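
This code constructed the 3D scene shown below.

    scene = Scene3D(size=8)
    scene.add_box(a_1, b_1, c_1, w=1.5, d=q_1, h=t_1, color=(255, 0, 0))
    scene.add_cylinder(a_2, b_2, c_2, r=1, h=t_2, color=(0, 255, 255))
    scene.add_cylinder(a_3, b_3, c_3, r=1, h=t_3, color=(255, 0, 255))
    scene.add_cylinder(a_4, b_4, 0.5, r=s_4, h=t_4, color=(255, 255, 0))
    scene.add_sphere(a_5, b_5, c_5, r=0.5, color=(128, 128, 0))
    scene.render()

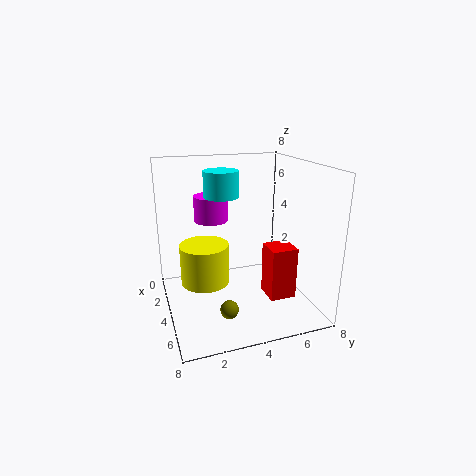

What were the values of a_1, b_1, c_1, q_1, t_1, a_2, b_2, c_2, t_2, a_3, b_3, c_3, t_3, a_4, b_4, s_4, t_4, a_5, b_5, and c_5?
a_1 = 4, b_1 = 5.5, c_1 = 0.5, q_1 = 1.5, t_1 = 3, a_2 = 2.5, b_2 = 3.5, c_2 = 6, t_2 = 1.5, a_3 = 2, b_3 = 3, c_3 = 4.5, t_3 = 1.5, a_4 = 2, b_4 = 2.5, s_4 = 1.5, t_4 = 2.5, a_5 = 5.5, b_5 = 3, c_5 = 0.5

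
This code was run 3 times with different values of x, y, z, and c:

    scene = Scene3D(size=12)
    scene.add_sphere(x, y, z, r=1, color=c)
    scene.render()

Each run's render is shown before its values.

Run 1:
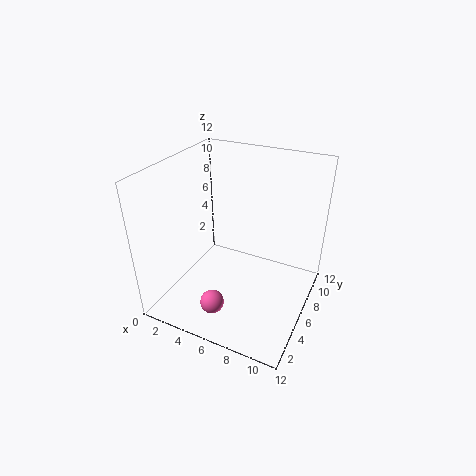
x = 5; y = 3; z = 1; c = 'hotpink'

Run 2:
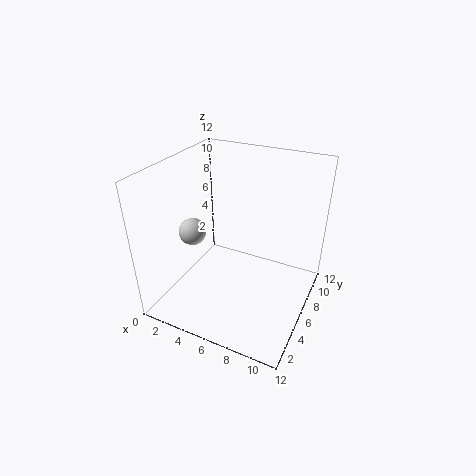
x = 4; y = 2.5; z = 8; c = 'lightgray'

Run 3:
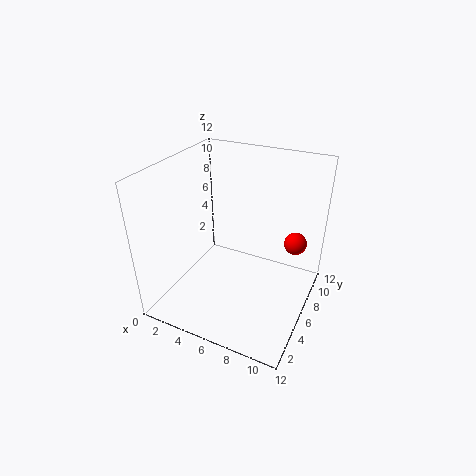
x = 10; y = 9.5; z = 4.5; c = 'red'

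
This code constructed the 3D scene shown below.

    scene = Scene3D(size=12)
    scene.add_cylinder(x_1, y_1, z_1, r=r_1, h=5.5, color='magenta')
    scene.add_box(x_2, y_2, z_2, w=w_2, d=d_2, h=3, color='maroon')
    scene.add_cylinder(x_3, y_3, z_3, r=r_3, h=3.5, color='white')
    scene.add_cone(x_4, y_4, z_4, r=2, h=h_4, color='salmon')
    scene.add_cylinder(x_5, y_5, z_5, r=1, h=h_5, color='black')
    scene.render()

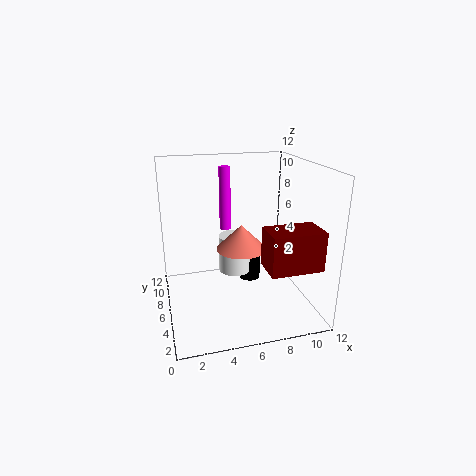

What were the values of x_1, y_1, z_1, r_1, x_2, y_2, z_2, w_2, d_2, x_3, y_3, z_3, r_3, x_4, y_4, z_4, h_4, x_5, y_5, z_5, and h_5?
x_1 = 5.5, y_1 = 8.5, z_1 = 6, r_1 = 0.5, x_2 = 7, y_2 = 0.5, z_2 = 5, w_2 = 4, d_2 = 2.5, x_3 = 6.5, y_3 = 9, z_3 = 1.5, r_3 = 1.5, x_4 = 6, y_4 = 5, z_4 = 5.5, h_4 = 2, x_5 = 8, y_5 = 9, z_5 = 0.5, h_5 = 2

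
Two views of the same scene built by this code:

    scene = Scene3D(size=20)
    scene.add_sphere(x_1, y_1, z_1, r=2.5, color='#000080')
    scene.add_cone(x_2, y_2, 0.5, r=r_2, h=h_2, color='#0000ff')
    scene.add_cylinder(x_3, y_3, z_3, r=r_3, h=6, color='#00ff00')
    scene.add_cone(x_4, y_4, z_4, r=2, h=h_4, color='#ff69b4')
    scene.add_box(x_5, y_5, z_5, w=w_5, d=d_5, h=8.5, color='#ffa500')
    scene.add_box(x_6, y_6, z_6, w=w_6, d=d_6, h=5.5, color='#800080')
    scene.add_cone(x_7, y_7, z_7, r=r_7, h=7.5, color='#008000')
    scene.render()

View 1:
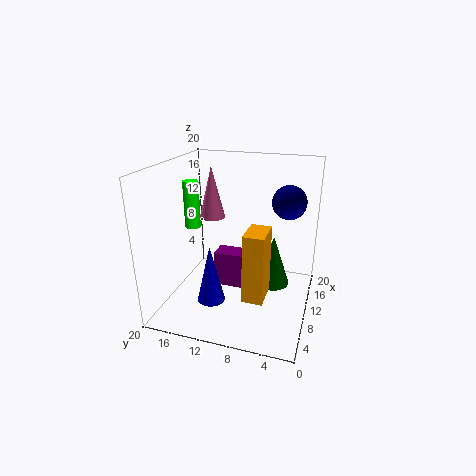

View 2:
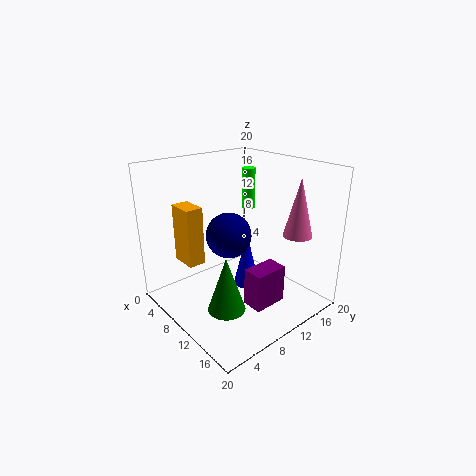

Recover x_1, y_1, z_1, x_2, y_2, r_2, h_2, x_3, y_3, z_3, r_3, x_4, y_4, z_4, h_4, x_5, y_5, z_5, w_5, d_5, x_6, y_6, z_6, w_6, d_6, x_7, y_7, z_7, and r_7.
x_1 = 15.5; y_1 = 4; z_1 = 14; x_2 = 8; y_2 = 13.5; r_2 = 2; h_2 = 8.5; x_3 = 6.5; y_3 = 15; z_3 = 12.5; r_3 = 1; x_4 = 15.5; y_4 = 16; z_4 = 10.5; h_4 = 8; x_5 = 2; y_5 = 4.5; z_5 = 5.5; w_5 = 4; d_5 = 2.5; x_6 = 12; y_6 = 9.5; z_6 = 0.5; w_6 = 3; d_6 = 5; x_7 = 13; y_7 = 5.5; z_7 = 2; r_7 = 2.5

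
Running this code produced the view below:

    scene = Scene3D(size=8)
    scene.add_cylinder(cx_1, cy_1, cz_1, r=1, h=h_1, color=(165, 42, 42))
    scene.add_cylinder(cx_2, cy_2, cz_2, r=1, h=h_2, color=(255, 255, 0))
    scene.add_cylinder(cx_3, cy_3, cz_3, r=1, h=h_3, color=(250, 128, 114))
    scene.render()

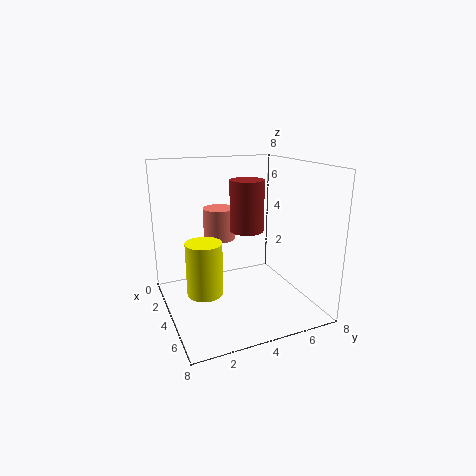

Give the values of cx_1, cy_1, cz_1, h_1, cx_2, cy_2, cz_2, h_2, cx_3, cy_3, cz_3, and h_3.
cx_1 = 3
cy_1 = 5
cz_1 = 4
h_1 = 3
cx_2 = 4
cy_2 = 2
cz_2 = 1
h_2 = 3
cx_3 = 1
cy_3 = 4
cz_3 = 3
h_3 = 2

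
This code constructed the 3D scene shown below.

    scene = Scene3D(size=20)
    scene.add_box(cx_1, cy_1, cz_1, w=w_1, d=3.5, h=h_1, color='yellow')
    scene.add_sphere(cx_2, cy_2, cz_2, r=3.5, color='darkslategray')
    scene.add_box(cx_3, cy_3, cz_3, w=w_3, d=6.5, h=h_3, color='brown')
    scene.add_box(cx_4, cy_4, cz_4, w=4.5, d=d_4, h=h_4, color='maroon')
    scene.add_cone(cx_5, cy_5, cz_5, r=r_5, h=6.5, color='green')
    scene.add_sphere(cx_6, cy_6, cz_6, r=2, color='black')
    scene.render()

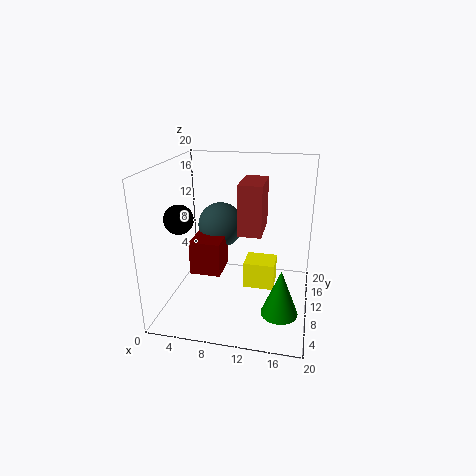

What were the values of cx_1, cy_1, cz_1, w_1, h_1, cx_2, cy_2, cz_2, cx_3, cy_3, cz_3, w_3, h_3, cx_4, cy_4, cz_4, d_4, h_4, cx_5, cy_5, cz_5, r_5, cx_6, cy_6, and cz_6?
cx_1 = 11.5; cy_1 = 6.5; cz_1 = 4.5; w_1 = 4; h_1 = 3.5; cx_2 = 6; cy_2 = 15.5; cz_2 = 9.5; cx_3 = 9.5; cy_3 = 11.5; cz_3 = 9.5; w_3 = 3.5; h_3 = 7.5; cx_4 = 3; cy_4 = 9; cz_4 = 4; d_4 = 5; h_4 = 5; cx_5 = 16.5; cy_5 = 6.5; cz_5 = 1; r_5 = 2.5; cx_6 = 2.5; cy_6 = 7.5; cz_6 = 13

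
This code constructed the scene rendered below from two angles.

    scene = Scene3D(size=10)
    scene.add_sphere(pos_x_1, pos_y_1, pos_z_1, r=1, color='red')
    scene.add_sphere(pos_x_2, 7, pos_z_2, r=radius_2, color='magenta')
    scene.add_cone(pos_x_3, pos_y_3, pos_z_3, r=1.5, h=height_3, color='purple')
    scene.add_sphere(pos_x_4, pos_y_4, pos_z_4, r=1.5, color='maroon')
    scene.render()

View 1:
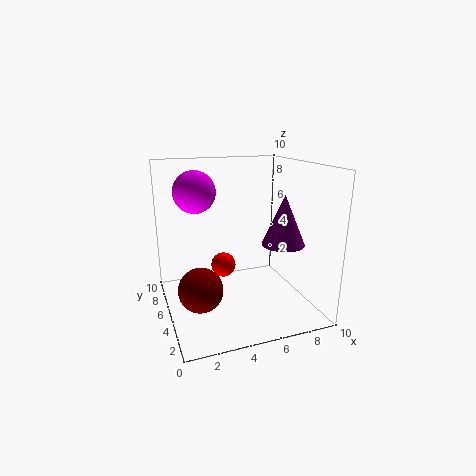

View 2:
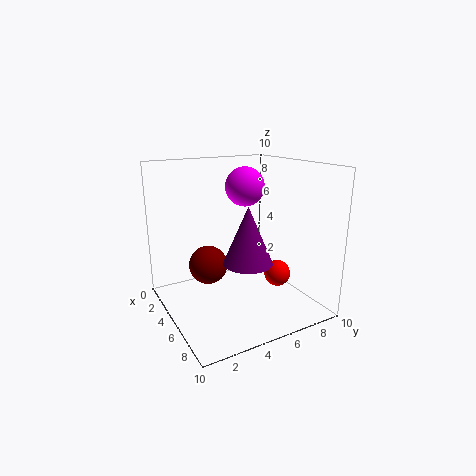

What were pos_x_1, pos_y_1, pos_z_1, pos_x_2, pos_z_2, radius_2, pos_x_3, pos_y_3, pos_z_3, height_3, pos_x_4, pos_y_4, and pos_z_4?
pos_x_1 = 5, pos_y_1 = 8.5, pos_z_1 = 1.5, pos_x_2 = 2.5, pos_z_2 = 8, radius_2 = 1.5, pos_x_3 = 8, pos_y_3 = 4, pos_z_3 = 4.5, height_3 = 3.5, pos_x_4 = 2, pos_y_4 = 4, pos_z_4 = 2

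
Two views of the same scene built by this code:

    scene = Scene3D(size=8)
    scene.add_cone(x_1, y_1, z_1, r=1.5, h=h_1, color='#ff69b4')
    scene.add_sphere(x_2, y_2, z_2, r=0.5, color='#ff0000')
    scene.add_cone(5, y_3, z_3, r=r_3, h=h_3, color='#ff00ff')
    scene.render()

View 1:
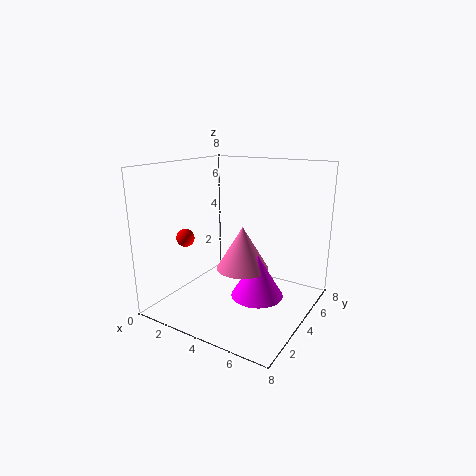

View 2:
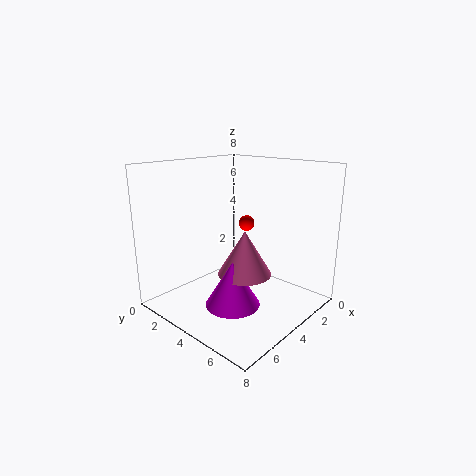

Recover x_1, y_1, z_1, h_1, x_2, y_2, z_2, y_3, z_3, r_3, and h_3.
x_1 = 4, y_1 = 4.5, z_1 = 2, h_1 = 2.5, x_2 = 1.5, y_2 = 2.5, z_2 = 4, y_3 = 4.5, z_3 = 0.5, r_3 = 1.5, h_3 = 2.5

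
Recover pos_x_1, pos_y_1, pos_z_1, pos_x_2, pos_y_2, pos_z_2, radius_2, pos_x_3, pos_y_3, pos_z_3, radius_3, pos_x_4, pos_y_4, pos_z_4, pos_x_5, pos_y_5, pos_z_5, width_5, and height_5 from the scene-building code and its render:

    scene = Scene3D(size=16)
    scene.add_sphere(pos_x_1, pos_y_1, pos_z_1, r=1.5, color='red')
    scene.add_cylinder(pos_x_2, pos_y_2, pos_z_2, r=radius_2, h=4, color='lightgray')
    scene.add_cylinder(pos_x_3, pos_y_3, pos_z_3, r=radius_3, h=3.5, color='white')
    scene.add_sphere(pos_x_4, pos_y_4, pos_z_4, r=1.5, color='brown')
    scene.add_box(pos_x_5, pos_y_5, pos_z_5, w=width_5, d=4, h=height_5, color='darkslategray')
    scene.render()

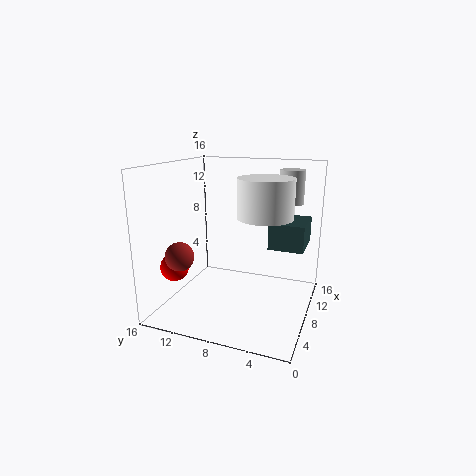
pos_x_1 = 3.5, pos_y_1 = 13.5, pos_z_1 = 5.5, pos_x_2 = 14, pos_y_2 = 3.5, pos_z_2 = 11, radius_2 = 1.5, pos_x_3 = 3, pos_y_3 = 3.5, pos_z_3 = 12, radius_3 = 2.5, pos_x_4 = 3, pos_y_4 = 12.5, pos_z_4 = 7, pos_x_5 = 9.5, pos_y_5 = 1, pos_z_5 = 6.5, width_5 = 5, height_5 = 3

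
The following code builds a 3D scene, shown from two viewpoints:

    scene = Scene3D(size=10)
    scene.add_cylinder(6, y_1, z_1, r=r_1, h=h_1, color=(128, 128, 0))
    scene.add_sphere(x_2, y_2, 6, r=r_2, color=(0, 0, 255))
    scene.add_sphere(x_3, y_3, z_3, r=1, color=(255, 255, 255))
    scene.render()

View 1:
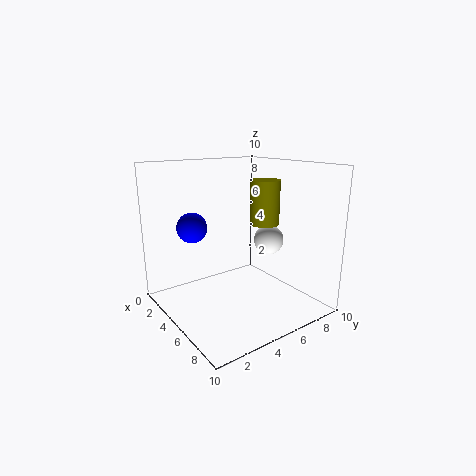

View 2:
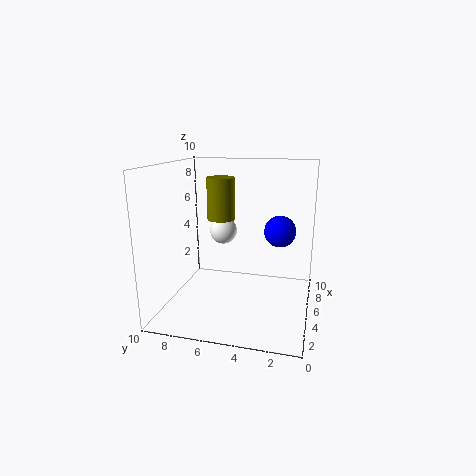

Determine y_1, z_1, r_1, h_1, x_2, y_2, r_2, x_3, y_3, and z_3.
y_1 = 6.5
z_1 = 6
r_1 = 1
h_1 = 3
x_2 = 4
y_2 = 2
r_2 = 1
x_3 = 6.5
y_3 = 6.5
z_3 = 5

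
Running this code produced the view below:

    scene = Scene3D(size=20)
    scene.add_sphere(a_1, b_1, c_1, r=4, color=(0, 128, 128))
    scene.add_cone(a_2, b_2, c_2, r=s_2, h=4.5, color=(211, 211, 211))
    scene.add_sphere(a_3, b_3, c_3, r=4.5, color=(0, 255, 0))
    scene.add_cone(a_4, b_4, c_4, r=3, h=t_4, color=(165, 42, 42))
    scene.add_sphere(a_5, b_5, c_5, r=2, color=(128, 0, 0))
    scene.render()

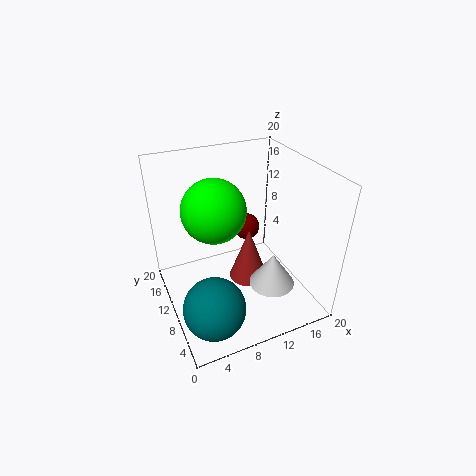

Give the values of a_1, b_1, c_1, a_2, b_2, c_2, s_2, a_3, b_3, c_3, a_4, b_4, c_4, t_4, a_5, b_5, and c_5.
a_1 = 4; b_1 = 4; c_1 = 4.5; a_2 = 12.5; b_2 = 4.5; c_2 = 5.5; s_2 = 3; a_3 = 7.5; b_3 = 12.5; c_3 = 13.5; a_4 = 13; b_4 = 12.5; c_4 = 0.5; t_4 = 8.5; a_5 = 13.5; b_5 = 14.5; c_5 = 8.5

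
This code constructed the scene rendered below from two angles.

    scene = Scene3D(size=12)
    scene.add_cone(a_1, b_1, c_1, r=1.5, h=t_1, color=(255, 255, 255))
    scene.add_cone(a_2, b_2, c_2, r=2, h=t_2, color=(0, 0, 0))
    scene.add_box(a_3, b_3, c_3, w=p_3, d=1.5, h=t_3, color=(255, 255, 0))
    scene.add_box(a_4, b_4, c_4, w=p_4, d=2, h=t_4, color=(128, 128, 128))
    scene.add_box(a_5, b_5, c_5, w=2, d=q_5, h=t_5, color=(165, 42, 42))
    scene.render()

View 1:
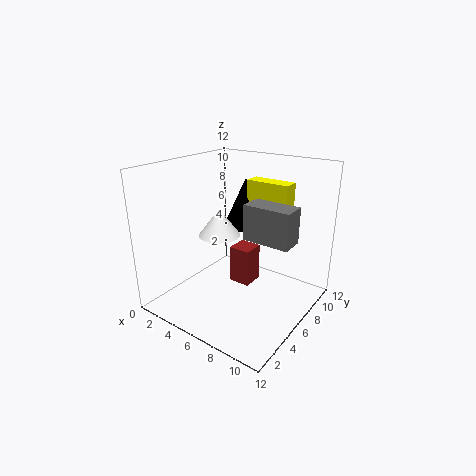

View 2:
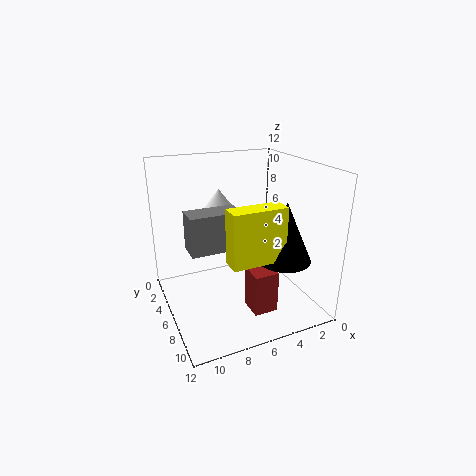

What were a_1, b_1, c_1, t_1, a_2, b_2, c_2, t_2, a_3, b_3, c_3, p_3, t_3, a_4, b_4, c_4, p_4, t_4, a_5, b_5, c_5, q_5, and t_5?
a_1 = 6.5; b_1 = 3; c_1 = 7.5; t_1 = 2; a_2 = 4; b_2 = 10; c_2 = 5.5; t_2 = 4.5; a_3 = 4.5; b_3 = 9.5; c_3 = 6; p_3 = 4; t_3 = 4; a_4 = 6.5; b_4 = 6; c_4 = 6; p_4 = 4; t_4 = 3; a_5 = 4; b_5 = 7.5; c_5 = 0.5; q_5 = 2; t_5 = 3.5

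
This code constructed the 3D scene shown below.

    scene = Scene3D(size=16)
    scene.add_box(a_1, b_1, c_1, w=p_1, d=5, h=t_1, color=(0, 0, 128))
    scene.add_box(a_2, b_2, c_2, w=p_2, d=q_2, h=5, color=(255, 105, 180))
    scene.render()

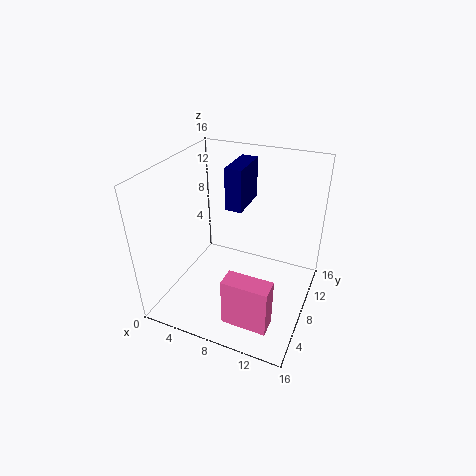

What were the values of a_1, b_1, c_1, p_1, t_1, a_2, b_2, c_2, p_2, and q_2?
a_1 = 5.5; b_1 = 10; c_1 = 10; p_1 = 2; t_1 = 5; a_2 = 9.5; b_2 = 0.5; c_2 = 3; p_2 = 4.5; q_2 = 2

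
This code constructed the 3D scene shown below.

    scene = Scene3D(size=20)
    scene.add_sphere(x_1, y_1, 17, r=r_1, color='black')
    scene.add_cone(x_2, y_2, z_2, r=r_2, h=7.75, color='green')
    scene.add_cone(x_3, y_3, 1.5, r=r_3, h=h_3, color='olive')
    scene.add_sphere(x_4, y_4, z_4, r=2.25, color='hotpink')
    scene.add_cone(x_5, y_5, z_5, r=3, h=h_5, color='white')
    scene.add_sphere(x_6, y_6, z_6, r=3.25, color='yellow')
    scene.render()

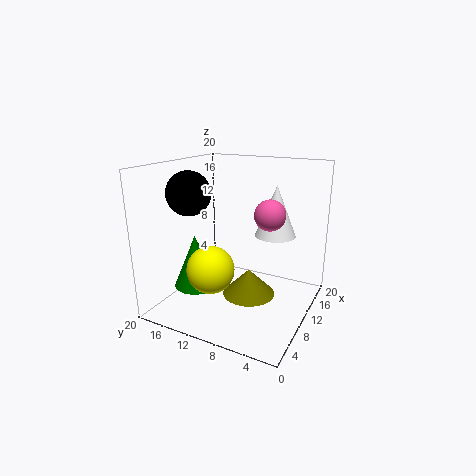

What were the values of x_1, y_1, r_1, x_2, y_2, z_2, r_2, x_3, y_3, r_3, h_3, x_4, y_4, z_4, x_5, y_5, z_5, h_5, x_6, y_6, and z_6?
x_1 = 4.25, y_1 = 13.75, r_1 = 2.75, x_2 = 8.5, y_2 = 16.25, z_2 = 2, r_2 = 3.25, x_3 = 10.5, y_3 = 8.5, r_3 = 3.75, h_3 = 3.75, x_4 = 13.5, y_4 = 6.75, z_4 = 12.75, x_5 = 15.25, y_5 = 6.5, z_5 = 9.25, h_5 = 7.5, x_6 = 6.25, y_6 = 12.25, z_6 = 6.25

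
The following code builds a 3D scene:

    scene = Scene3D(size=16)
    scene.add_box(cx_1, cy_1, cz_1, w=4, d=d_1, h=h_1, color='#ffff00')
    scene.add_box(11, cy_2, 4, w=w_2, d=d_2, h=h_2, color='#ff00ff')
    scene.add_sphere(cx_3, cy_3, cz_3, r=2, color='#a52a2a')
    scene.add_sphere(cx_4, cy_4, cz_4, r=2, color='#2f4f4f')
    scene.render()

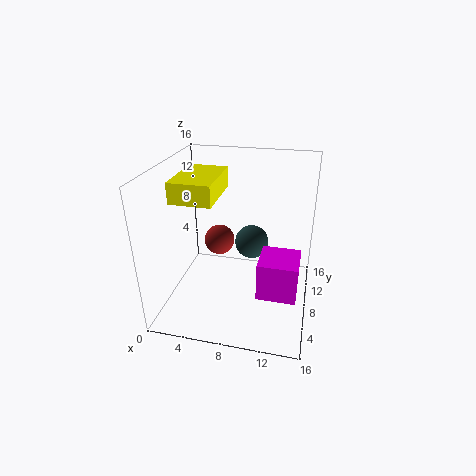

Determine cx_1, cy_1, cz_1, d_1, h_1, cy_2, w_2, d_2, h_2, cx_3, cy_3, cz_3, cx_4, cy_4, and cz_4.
cx_1 = 3
cy_1 = 2
cz_1 = 14
d_1 = 6
h_1 = 2
cy_2 = 3
w_2 = 4
d_2 = 4
h_2 = 4
cx_3 = 4
cy_3 = 14
cz_3 = 4
cx_4 = 9
cy_4 = 11
cz_4 = 6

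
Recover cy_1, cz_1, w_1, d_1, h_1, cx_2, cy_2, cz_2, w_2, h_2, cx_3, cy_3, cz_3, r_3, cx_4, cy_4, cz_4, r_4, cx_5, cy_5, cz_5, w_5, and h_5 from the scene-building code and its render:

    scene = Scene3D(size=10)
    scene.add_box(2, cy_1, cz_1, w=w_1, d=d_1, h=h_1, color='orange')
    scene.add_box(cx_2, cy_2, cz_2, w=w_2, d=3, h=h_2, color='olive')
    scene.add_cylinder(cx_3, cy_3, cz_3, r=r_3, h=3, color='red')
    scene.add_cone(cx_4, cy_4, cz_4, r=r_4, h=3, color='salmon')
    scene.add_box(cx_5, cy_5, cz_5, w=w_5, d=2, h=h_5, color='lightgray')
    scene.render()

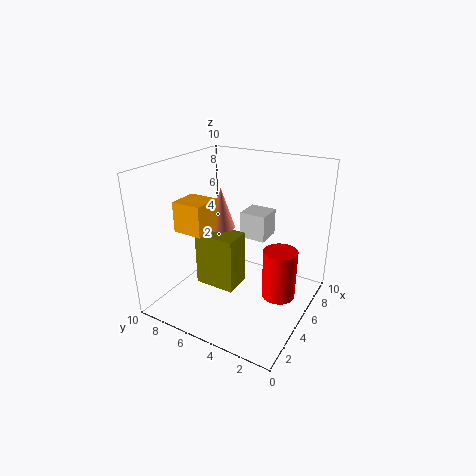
cy_1 = 6
cz_1 = 6
w_1 = 2
d_1 = 2
h_1 = 2
cx_2 = 4
cy_2 = 5
cz_2 = 1
w_2 = 2
h_2 = 4
cx_3 = 3
cy_3 = 1
cz_3 = 3
r_3 = 1
cx_4 = 6
cy_4 = 7
cz_4 = 5
r_4 = 1
cx_5 = 7
cy_5 = 4
cz_5 = 4
w_5 = 2
h_5 = 2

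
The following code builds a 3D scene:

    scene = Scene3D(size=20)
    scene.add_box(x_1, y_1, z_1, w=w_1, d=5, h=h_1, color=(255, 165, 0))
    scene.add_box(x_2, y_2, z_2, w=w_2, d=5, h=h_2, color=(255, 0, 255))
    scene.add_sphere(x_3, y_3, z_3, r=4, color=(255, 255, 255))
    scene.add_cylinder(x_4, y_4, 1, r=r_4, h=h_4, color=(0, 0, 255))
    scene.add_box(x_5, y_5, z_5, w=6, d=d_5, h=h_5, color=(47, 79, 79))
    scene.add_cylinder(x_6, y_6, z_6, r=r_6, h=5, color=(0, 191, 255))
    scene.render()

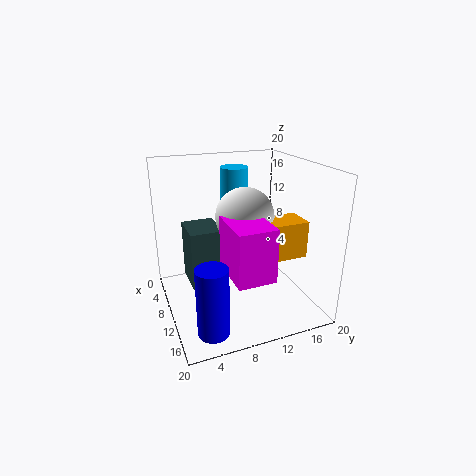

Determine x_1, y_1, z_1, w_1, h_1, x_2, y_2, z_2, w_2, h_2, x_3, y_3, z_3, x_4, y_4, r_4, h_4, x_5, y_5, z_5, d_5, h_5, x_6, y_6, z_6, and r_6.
x_1 = 11; y_1 = 13; z_1 = 8; w_1 = 4; h_1 = 5; x_2 = 11; y_2 = 7; z_2 = 7; w_2 = 7; h_2 = 7; x_3 = 10; y_3 = 11; z_3 = 13; x_4 = 17; y_4 = 4; r_4 = 2; h_4 = 9; x_5 = 1; y_5 = 4; z_5 = 1; d_5 = 5; h_5 = 9; x_6 = 6; y_6 = 11; z_6 = 14; r_6 = 2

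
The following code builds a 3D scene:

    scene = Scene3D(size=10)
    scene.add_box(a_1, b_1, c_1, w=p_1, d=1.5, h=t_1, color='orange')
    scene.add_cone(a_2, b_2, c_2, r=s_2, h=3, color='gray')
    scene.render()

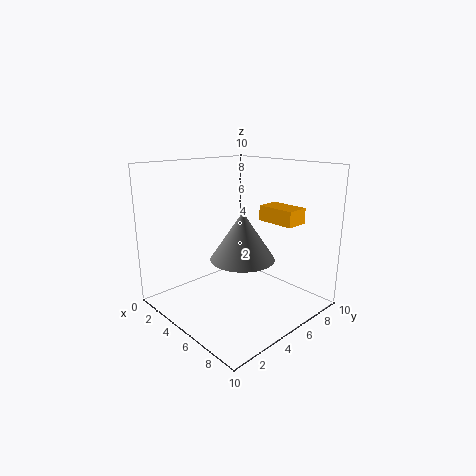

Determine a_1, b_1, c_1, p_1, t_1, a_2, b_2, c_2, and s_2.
a_1 = 6.5
b_1 = 5.5
c_1 = 6.5
p_1 = 2.5
t_1 = 1
a_2 = 7
b_2 = 3.5
c_2 = 4.5
s_2 = 2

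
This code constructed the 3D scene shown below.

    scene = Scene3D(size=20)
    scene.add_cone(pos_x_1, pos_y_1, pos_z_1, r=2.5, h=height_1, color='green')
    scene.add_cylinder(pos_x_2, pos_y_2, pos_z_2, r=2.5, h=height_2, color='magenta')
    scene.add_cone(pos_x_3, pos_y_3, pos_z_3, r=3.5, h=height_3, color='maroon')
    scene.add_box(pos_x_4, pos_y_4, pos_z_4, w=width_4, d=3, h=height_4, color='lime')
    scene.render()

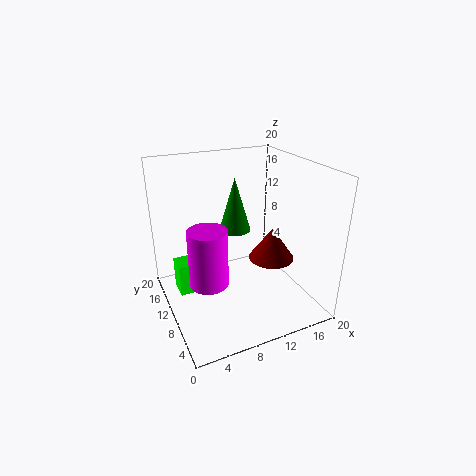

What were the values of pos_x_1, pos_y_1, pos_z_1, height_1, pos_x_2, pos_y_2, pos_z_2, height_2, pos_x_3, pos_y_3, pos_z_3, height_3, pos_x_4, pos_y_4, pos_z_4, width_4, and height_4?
pos_x_1 = 12.5, pos_y_1 = 16.5, pos_z_1 = 8, height_1 = 8.5, pos_x_2 = 4.5, pos_y_2 = 7, pos_z_2 = 6, height_2 = 7.5, pos_x_3 = 16.5, pos_y_3 = 11.5, pos_z_3 = 4.5, height_3 = 5, pos_x_4 = 1.5, pos_y_4 = 10.5, pos_z_4 = 2.5, width_4 = 5, height_4 = 4.5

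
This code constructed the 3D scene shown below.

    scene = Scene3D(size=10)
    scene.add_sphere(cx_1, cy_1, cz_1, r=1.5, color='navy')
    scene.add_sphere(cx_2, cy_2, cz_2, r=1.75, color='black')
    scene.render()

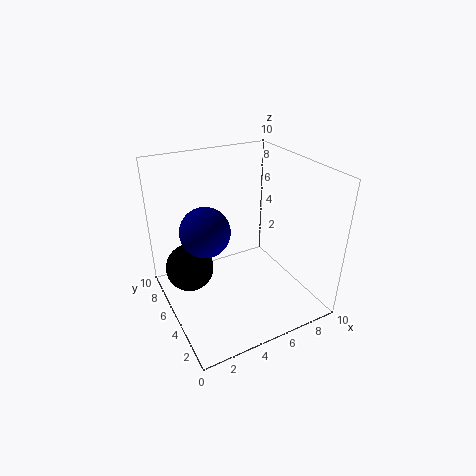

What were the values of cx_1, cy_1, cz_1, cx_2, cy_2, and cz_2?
cx_1 = 2
cy_1 = 3.5
cz_1 = 7
cx_2 = 2
cy_2 = 7
cz_2 = 2.25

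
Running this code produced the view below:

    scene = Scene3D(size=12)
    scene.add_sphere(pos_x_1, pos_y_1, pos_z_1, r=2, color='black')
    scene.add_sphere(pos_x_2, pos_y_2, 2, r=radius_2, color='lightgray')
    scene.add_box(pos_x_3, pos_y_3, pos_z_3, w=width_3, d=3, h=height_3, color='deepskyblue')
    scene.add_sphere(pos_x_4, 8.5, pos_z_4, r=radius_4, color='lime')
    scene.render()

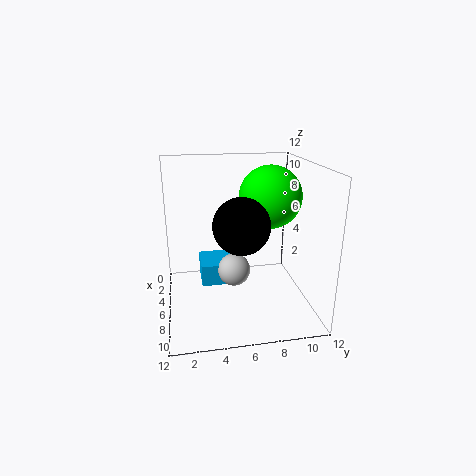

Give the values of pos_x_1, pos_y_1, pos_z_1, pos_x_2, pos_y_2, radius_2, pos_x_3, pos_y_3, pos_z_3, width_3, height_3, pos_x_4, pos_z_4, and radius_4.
pos_x_1 = 10, pos_y_1 = 5.5, pos_z_1 = 8.5, pos_x_2 = 4, pos_y_2 = 6, radius_2 = 1.5, pos_x_3 = 0.5, pos_y_3 = 3, pos_z_3 = 0.5, width_3 = 3.5, height_3 = 2, pos_x_4 = 6.5, pos_z_4 = 9.5, radius_4 = 2.5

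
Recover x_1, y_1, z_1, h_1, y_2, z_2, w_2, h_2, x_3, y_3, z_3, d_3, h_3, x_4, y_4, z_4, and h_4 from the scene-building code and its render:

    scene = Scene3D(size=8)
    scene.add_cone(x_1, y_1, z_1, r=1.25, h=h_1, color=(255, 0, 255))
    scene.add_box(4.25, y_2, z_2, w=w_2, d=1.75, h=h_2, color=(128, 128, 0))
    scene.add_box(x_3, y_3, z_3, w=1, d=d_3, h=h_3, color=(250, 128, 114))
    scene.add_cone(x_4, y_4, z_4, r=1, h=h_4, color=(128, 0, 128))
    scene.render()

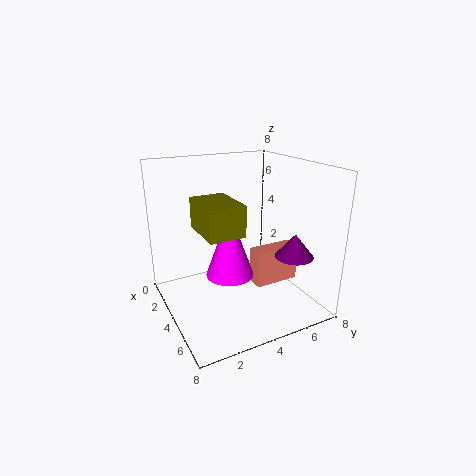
x_1 = 5; y_1 = 3; z_1 = 2.5; h_1 = 3.5; y_2 = 1.25; z_2 = 5.25; w_2 = 2.5; h_2 = 1.5; x_3 = 4.5; y_3 = 4.5; z_3 = 1.5; d_3 = 2.5; h_3 = 2; x_4 = 6.5; y_4 = 6; z_4 = 3.5; h_4 = 1.25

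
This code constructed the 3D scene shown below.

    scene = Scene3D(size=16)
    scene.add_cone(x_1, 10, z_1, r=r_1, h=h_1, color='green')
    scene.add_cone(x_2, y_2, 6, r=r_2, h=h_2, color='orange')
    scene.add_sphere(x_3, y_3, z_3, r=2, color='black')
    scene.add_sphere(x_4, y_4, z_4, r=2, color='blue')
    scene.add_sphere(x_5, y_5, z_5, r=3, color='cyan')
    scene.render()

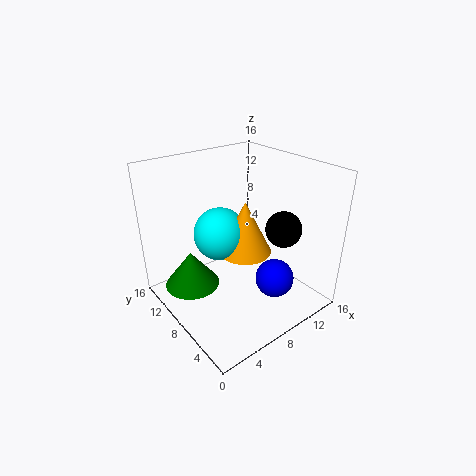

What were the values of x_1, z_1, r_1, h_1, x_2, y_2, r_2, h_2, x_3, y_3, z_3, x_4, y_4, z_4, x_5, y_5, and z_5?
x_1 = 3, z_1 = 3, r_1 = 3, h_1 = 4, x_2 = 9, y_2 = 8, r_2 = 3, h_2 = 6, x_3 = 12, y_3 = 5, z_3 = 9, x_4 = 9, y_4 = 3, z_4 = 5, x_5 = 7, y_5 = 10, z_5 = 8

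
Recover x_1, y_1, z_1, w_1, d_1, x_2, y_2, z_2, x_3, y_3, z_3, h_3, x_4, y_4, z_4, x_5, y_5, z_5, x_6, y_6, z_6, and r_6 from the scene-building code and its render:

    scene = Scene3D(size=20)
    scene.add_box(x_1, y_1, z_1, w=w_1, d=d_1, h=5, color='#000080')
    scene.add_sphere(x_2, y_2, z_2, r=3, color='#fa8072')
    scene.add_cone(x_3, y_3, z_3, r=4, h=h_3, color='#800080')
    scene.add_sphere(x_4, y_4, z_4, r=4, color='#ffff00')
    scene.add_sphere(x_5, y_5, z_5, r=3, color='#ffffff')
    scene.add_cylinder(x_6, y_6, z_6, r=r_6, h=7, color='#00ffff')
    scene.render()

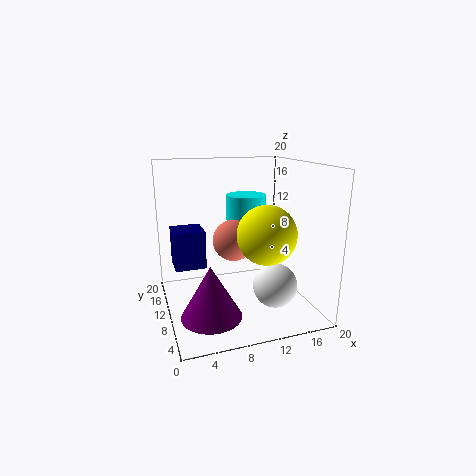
x_1 = 1; y_1 = 8; z_1 = 7; w_1 = 4; d_1 = 4; x_2 = 10; y_2 = 12; z_2 = 9; x_3 = 5; y_3 = 6; z_3 = 1; h_3 = 7; x_4 = 13; y_4 = 7; z_4 = 11; x_5 = 14; y_5 = 6; z_5 = 4; x_6 = 13; y_6 = 15; z_6 = 8; r_6 = 3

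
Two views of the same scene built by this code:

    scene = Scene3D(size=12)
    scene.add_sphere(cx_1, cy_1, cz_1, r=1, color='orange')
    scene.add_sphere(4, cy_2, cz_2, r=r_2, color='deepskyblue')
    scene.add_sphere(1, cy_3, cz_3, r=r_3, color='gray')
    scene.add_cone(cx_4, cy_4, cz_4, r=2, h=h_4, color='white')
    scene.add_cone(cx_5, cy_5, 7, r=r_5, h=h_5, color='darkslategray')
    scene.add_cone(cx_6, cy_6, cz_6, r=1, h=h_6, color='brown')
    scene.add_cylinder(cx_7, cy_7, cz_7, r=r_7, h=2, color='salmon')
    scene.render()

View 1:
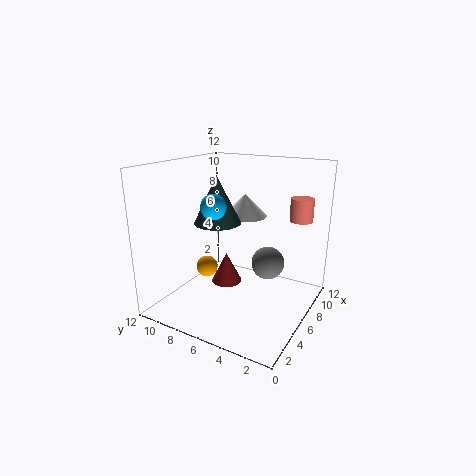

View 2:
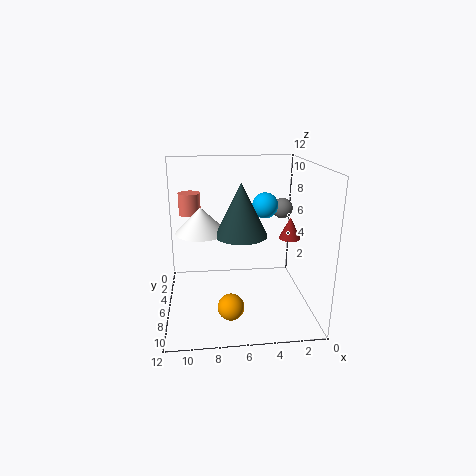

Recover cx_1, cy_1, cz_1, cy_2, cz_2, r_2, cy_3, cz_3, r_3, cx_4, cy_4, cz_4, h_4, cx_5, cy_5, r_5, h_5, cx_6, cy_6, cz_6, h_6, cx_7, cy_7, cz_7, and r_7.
cx_1 = 7
cy_1 = 10
cz_1 = 2
cy_2 = 7
cz_2 = 9
r_2 = 1
cy_3 = 1
cz_3 = 7
r_3 = 1
cx_4 = 9
cy_4 = 7
cz_4 = 7
h_4 = 2
cx_5 = 6
cy_5 = 8
r_5 = 2
h_5 = 4
cx_6 = 1
cy_6 = 4
cz_6 = 5
h_6 = 2
cx_7 = 10
cy_7 = 2
cz_7 = 7
r_7 = 1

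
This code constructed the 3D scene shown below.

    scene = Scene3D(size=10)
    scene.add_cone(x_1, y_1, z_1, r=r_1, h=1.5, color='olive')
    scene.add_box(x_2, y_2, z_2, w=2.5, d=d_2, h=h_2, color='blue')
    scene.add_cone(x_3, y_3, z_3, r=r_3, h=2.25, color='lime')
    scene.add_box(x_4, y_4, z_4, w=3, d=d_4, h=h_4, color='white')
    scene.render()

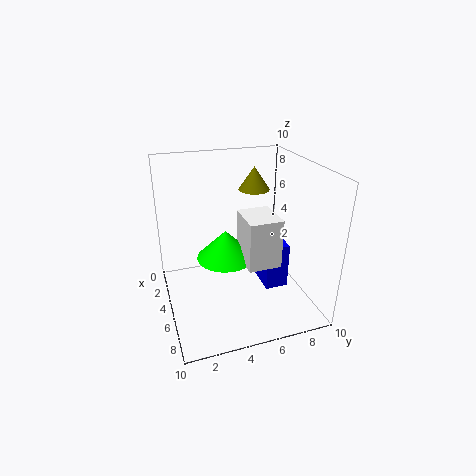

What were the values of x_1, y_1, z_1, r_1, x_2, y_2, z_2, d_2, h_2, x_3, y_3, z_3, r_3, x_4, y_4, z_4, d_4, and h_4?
x_1 = 5.25, y_1 = 6, z_1 = 8.5, r_1 = 1, x_2 = 2.75, y_2 = 7.25, z_2 = 0.25, d_2 = 1.75, h_2 = 3.5, x_3 = 2.75, y_3 = 4.75, z_3 = 2.25, r_3 = 2.25, x_4 = 2.5, y_4 = 5.75, z_4 = 2.25, d_4 = 2.5, h_4 = 3.75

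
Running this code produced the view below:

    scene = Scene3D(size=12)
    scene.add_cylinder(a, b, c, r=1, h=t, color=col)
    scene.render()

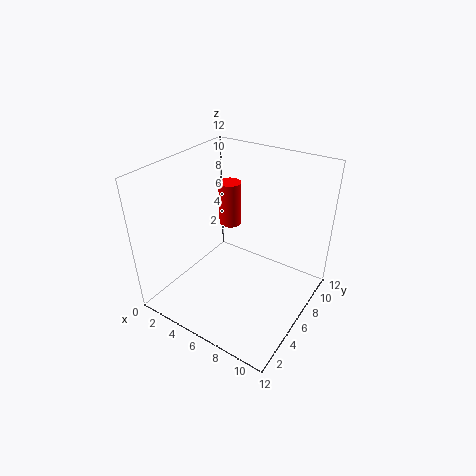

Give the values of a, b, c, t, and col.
a = 3.5; b = 8.5; c = 5.5; t = 4; col = 'red'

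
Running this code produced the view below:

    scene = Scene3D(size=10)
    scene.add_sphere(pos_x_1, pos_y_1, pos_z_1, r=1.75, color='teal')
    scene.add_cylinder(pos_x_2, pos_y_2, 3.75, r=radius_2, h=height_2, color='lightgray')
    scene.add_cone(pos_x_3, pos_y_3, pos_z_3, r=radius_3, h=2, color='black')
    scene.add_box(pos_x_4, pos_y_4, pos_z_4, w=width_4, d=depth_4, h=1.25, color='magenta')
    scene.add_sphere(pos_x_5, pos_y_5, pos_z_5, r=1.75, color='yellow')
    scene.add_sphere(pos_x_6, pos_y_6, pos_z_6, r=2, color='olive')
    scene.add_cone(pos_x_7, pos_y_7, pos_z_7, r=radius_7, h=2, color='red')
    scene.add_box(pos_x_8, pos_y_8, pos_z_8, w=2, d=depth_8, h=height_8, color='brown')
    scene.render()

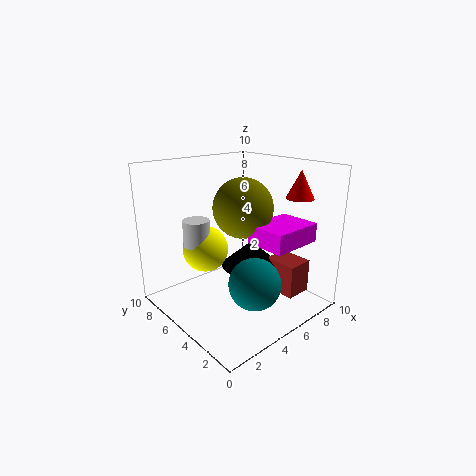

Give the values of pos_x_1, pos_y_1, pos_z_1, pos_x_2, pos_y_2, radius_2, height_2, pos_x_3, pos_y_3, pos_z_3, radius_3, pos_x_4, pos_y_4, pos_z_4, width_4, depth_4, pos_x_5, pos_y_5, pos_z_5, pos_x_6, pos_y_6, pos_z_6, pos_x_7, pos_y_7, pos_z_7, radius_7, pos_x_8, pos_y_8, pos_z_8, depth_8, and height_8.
pos_x_1 = 4.5; pos_y_1 = 2.75; pos_z_1 = 2.5; pos_x_2 = 3.75; pos_y_2 = 8.25; radius_2 = 1; height_2 = 2; pos_x_3 = 7; pos_y_3 = 5.75; pos_z_3 = 2; radius_3 = 2.25; pos_x_4 = 4.5; pos_y_4 = 0.75; pos_z_4 = 5.25; width_4 = 3.5; depth_4 = 2.75; pos_x_5 = 4.5; pos_y_5 = 8.25; pos_z_5 = 3.25; pos_x_6 = 5; pos_y_6 = 4.5; pos_z_6 = 7.25; pos_x_7 = 9; pos_y_7 = 3; pos_z_7 = 7.5; radius_7 = 1; pos_x_8 = 7.75; pos_y_8 = 2.25; pos_z_8 = 0.25; depth_8 = 2.5; height_8 = 2.5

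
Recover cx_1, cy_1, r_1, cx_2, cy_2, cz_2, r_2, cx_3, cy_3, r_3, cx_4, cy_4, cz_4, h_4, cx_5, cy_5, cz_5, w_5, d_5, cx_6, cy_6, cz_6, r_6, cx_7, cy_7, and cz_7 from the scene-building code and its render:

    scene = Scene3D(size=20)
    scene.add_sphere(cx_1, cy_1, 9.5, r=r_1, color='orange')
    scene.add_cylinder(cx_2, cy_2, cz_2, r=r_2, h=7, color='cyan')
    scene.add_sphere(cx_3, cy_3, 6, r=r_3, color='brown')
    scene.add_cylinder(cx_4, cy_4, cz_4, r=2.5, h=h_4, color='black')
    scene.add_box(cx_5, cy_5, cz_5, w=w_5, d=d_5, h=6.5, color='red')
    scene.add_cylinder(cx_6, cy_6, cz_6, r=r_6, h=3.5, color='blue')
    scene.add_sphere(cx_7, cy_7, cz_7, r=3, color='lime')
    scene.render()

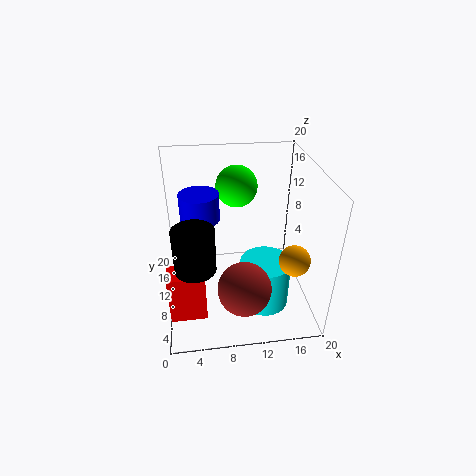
cx_1 = 16.5; cy_1 = 4.5; r_1 = 2; cx_2 = 13.5; cy_2 = 7.5; cz_2 = 0.5; r_2 = 3.5; cx_3 = 10; cy_3 = 4; r_3 = 3.5; cx_4 = 4; cy_4 = 4; cz_4 = 10; h_4 = 5.5; cx_5 = 0.5; cy_5 = 2; cz_5 = 3.5; w_5 = 4.5; d_5 = 3; cx_6 = 5; cy_6 = 9; cz_6 = 14; r_6 = 2.5; cx_7 = 10.5; cy_7 = 15; cz_7 = 15.5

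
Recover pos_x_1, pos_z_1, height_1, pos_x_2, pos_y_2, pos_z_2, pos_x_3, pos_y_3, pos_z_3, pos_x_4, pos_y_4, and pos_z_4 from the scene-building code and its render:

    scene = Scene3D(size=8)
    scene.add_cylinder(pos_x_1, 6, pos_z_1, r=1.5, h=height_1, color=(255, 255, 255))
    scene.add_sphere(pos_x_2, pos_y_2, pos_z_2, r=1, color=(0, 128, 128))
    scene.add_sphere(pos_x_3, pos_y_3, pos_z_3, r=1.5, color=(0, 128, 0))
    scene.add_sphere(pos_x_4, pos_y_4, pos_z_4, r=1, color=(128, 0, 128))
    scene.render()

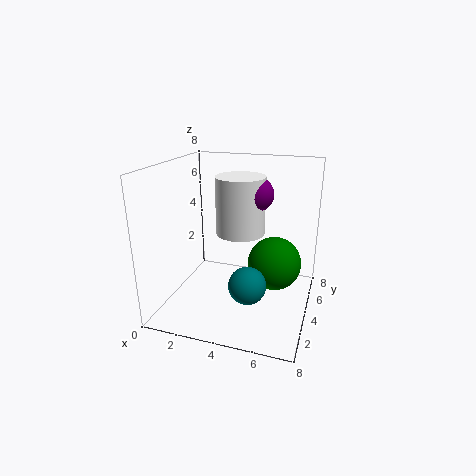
pos_x_1 = 3.5
pos_z_1 = 3.5
height_1 = 3.5
pos_x_2 = 5
pos_y_2 = 2.5
pos_z_2 = 2
pos_x_3 = 6
pos_y_3 = 4.5
pos_z_3 = 2.5
pos_x_4 = 4.5
pos_y_4 = 6
pos_z_4 = 6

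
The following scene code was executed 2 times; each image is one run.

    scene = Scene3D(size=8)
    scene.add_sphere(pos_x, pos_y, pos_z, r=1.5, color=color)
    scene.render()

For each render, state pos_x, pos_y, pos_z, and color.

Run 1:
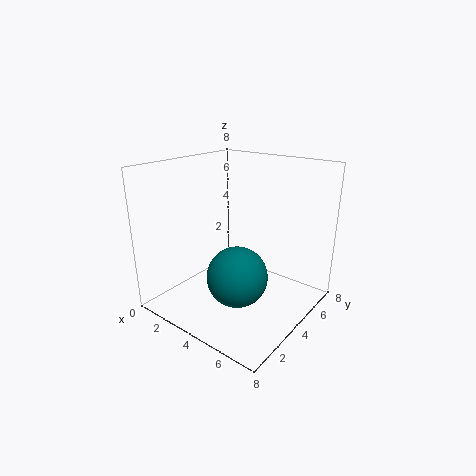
pos_x = 5.5, pos_y = 2, pos_z = 3, color = 'teal'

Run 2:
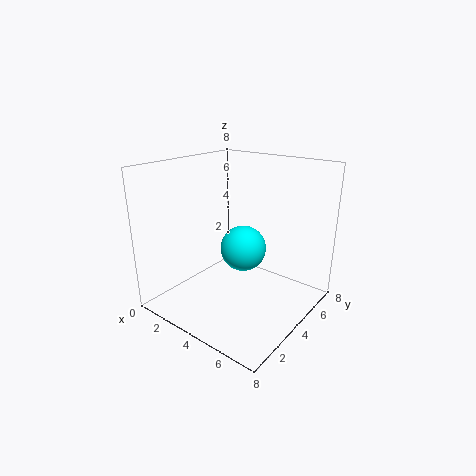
pos_x = 2.5, pos_y = 6.5, pos_z = 2, color = 'cyan'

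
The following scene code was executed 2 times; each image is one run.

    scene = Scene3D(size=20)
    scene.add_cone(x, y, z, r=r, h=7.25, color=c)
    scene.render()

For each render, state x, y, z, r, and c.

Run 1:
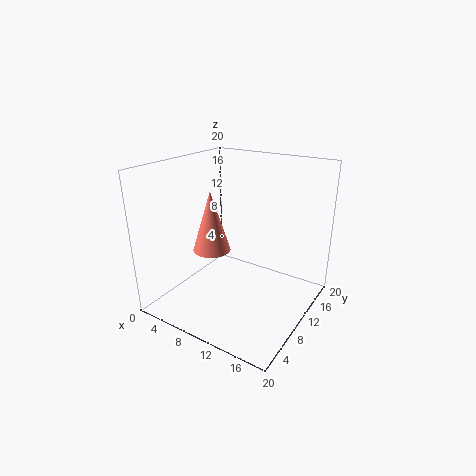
x = 10.25
y = 3.75
z = 11
r = 2.25
c = 'salmon'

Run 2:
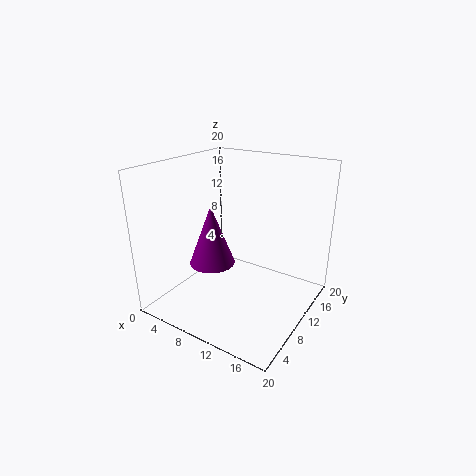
x = 10.25
y = 3.75
z = 9.25
r = 2.75
c = 'purple'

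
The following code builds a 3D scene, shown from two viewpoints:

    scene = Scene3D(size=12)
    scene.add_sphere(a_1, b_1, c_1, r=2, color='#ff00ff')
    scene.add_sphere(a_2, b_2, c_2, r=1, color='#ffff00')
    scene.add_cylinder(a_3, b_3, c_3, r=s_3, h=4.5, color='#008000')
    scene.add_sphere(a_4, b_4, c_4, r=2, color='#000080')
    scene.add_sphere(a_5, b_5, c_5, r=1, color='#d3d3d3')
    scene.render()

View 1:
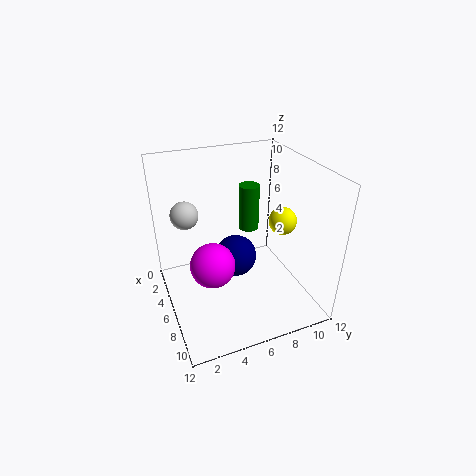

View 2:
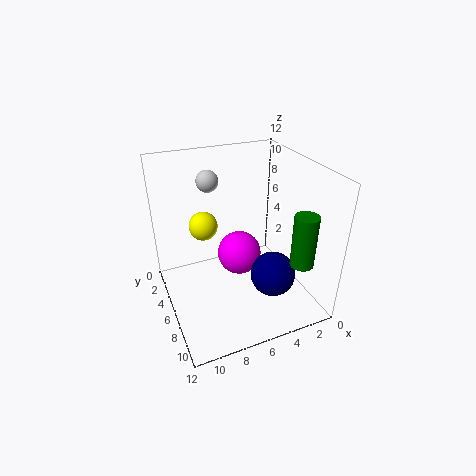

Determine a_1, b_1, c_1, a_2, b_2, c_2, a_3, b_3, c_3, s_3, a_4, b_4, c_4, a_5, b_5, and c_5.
a_1 = 5, b_1 = 4, c_1 = 3, a_2 = 9.5, b_2 = 8, c_2 = 9, a_3 = 1.5, b_3 = 9, c_3 = 4, s_3 = 1, a_4 = 3, b_4 = 7, c_4 = 2, a_5 = 7, b_5 = 1.5, c_5 = 9.5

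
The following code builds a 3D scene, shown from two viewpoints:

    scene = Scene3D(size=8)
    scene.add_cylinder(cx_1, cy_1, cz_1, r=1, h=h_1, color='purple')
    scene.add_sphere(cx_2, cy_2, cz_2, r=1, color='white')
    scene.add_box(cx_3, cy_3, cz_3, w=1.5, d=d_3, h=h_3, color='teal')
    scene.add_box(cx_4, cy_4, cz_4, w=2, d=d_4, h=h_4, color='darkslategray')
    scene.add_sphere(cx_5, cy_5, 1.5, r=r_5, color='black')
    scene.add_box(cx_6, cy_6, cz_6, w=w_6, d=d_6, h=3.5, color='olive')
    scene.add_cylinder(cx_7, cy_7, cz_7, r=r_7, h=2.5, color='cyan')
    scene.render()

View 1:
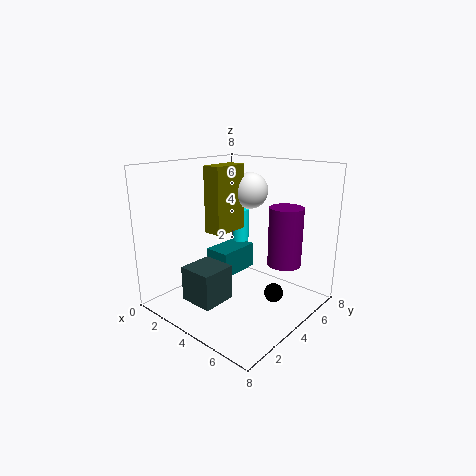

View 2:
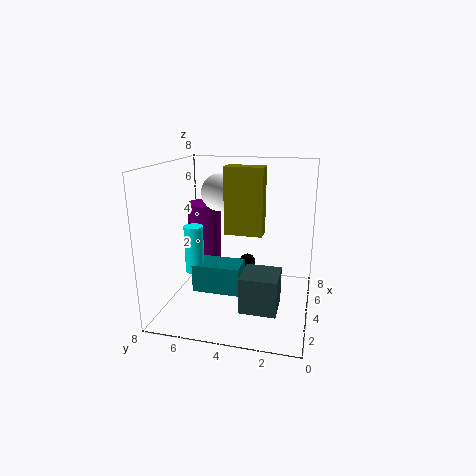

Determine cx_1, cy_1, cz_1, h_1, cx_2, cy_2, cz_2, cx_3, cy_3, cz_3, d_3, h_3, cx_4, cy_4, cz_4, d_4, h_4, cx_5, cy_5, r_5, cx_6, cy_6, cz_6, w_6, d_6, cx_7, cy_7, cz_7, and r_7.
cx_1 = 5.5
cy_1 = 6.5
cz_1 = 2
h_1 = 3.5
cx_2 = 4
cy_2 = 5
cz_2 = 6.5
cx_3 = 2
cy_3 = 3.5
cz_3 = 1.5
d_3 = 2.5
h_3 = 1.5
cx_4 = 2
cy_4 = 1.5
cz_4 = 0.5
d_4 = 2
h_4 = 2
cx_5 = 6.5
cy_5 = 4
r_5 = 0.5
cx_6 = 3
cy_6 = 2.5
cz_6 = 4.5
w_6 = 1
d_6 = 2
cx_7 = 2.5
cy_7 = 6
cz_7 = 2.5
r_7 = 0.5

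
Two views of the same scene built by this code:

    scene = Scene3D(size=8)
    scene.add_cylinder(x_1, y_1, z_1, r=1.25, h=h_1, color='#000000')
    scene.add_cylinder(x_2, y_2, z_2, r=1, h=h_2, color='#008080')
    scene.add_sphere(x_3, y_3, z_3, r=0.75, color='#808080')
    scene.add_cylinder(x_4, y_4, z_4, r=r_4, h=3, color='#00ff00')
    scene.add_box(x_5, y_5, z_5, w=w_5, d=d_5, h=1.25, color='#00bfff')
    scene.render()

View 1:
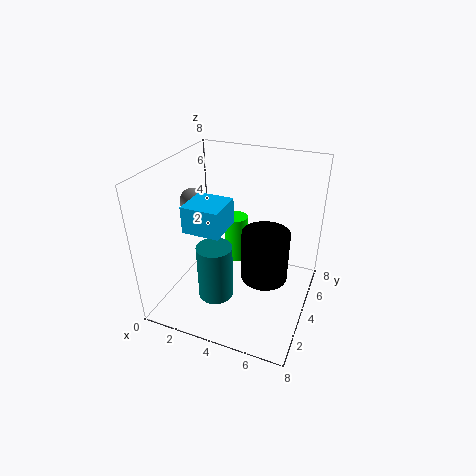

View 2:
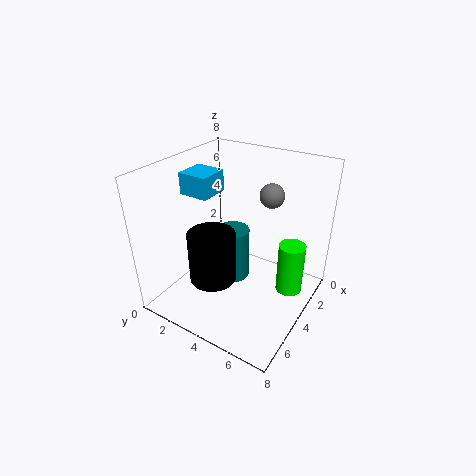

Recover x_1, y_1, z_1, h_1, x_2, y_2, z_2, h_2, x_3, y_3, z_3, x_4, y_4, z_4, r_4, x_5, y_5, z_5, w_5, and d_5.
x_1 = 5.75
y_1 = 3.5
z_1 = 2.25
h_1 = 2.75
x_2 = 3
y_2 = 3
z_2 = 0.5
h_2 = 3.25
x_3 = 1
y_3 = 4.5
z_3 = 5.5
x_4 = 2.75
y_4 = 6.75
z_4 = 0.75
r_4 = 0.75
x_5 = 2.75
y_5 = 0.5
z_5 = 6
w_5 = 1.75
d_5 = 1.75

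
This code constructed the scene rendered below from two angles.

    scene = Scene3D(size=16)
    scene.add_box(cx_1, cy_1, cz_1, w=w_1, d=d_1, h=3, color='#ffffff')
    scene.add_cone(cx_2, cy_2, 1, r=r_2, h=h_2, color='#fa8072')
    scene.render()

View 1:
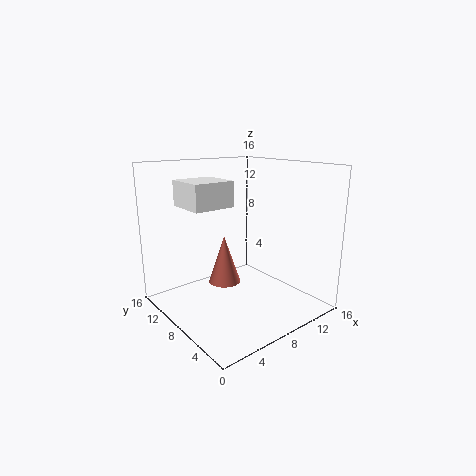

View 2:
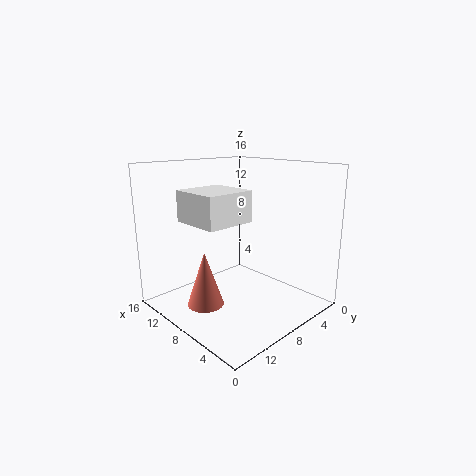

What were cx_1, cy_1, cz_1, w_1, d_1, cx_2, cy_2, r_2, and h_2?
cx_1 = 4
cy_1 = 10
cz_1 = 11
w_1 = 5
d_1 = 5
cx_2 = 9
cy_2 = 12
r_2 = 2
h_2 = 6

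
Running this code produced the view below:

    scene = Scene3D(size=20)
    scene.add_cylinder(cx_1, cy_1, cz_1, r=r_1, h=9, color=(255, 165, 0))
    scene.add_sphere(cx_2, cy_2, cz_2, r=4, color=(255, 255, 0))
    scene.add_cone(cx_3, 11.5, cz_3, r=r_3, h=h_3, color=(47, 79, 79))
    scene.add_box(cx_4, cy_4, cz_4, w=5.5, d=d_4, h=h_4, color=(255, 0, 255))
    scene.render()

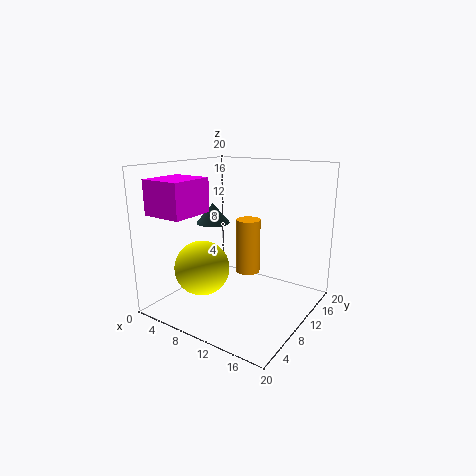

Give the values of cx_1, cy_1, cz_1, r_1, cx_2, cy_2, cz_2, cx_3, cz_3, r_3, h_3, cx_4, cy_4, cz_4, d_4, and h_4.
cx_1 = 7; cy_1 = 17.5; cz_1 = 1.5; r_1 = 2; cx_2 = 5; cy_2 = 8; cz_2 = 5; cx_3 = 4.5; cz_3 = 11; r_3 = 2.5; h_3 = 3; cx_4 = 2; cy_4 = 1; cz_4 = 14; d_4 = 6; h_4 = 4.5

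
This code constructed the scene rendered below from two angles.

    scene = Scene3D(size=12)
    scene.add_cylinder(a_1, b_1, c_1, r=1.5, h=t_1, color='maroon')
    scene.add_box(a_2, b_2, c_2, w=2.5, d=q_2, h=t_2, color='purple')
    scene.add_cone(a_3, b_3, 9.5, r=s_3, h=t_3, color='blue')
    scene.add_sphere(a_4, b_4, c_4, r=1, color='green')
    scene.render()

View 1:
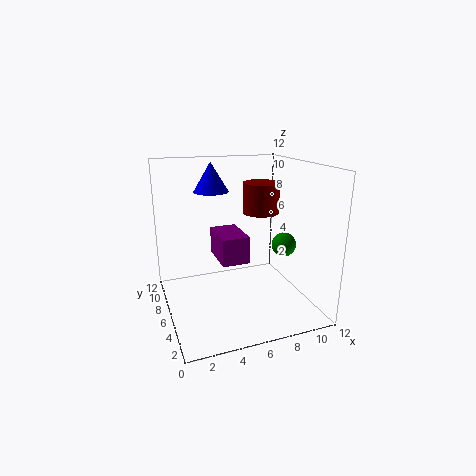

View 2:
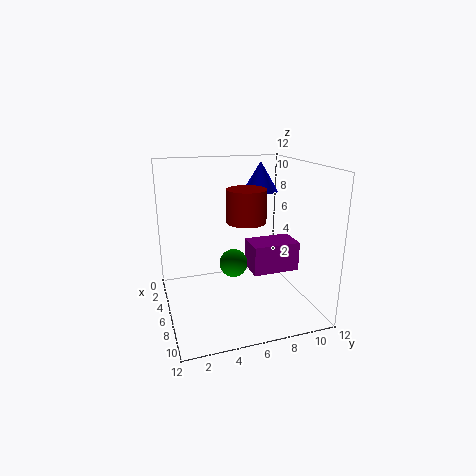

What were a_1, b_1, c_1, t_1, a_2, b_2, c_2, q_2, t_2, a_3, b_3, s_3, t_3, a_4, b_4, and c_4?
a_1 = 8
b_1 = 6
c_1 = 8
t_1 = 2.5
a_2 = 5
b_2 = 7
c_2 = 3
q_2 = 4
t_2 = 2.5
a_3 = 4.5
b_3 = 8.5
s_3 = 1.5
t_3 = 2.5
a_4 = 9.5
b_4 = 4.5
c_4 = 5.5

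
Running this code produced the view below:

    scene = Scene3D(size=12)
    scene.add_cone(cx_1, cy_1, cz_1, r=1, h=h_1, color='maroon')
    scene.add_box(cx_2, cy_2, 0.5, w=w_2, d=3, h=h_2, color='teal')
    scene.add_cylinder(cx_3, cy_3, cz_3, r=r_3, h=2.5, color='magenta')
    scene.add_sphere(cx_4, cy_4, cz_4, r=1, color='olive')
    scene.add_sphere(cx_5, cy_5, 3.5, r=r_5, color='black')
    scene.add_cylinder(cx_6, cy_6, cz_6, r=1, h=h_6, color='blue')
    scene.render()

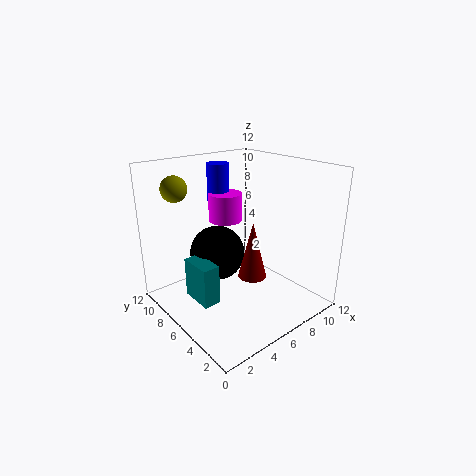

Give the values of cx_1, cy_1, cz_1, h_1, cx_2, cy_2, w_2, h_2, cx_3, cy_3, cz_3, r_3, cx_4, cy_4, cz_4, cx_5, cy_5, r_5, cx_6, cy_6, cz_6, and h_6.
cx_1 = 4
cy_1 = 2
cz_1 = 5
h_1 = 4
cx_2 = 2.5
cy_2 = 6
w_2 = 1.5
h_2 = 3.5
cx_3 = 7
cy_3 = 9
cz_3 = 6.5
r_3 = 1.5
cx_4 = 1.5
cy_4 = 8
cz_4 = 10.5
cx_5 = 6
cy_5 = 9
r_5 = 2.5
cx_6 = 7
cy_6 = 10
cz_6 = 8
h_6 = 3.5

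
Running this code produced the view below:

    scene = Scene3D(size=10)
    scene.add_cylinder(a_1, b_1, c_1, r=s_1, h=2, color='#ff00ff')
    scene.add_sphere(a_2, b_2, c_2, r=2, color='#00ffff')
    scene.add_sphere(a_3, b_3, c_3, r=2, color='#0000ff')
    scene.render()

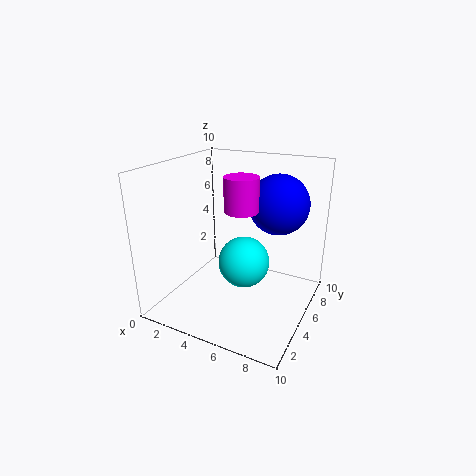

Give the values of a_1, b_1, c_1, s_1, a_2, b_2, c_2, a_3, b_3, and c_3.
a_1 = 6.5; b_1 = 2.5; c_1 = 8; s_1 = 1; a_2 = 4.5; b_2 = 7; c_2 = 2; a_3 = 7.5; b_3 = 6; c_3 = 7.5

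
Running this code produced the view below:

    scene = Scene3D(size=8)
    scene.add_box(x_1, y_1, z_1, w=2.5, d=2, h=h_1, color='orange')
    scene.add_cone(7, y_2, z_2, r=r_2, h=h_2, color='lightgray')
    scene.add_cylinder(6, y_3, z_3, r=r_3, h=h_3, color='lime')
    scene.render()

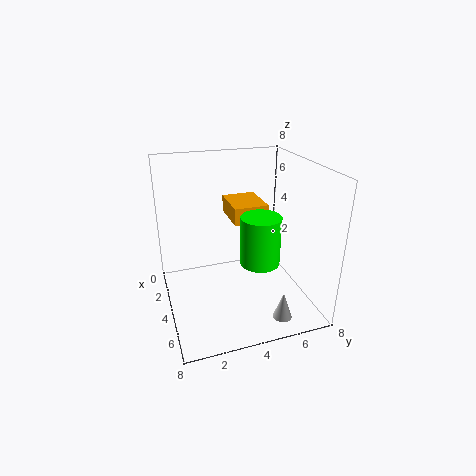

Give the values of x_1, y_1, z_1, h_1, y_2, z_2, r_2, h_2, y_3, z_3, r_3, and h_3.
x_1 = 1; y_1 = 4; z_1 = 4.5; h_1 = 1; y_2 = 5.5; z_2 = 0.5; r_2 = 0.5; h_2 = 1.5; y_3 = 4.5; z_3 = 3.5; r_3 = 1; h_3 = 2.5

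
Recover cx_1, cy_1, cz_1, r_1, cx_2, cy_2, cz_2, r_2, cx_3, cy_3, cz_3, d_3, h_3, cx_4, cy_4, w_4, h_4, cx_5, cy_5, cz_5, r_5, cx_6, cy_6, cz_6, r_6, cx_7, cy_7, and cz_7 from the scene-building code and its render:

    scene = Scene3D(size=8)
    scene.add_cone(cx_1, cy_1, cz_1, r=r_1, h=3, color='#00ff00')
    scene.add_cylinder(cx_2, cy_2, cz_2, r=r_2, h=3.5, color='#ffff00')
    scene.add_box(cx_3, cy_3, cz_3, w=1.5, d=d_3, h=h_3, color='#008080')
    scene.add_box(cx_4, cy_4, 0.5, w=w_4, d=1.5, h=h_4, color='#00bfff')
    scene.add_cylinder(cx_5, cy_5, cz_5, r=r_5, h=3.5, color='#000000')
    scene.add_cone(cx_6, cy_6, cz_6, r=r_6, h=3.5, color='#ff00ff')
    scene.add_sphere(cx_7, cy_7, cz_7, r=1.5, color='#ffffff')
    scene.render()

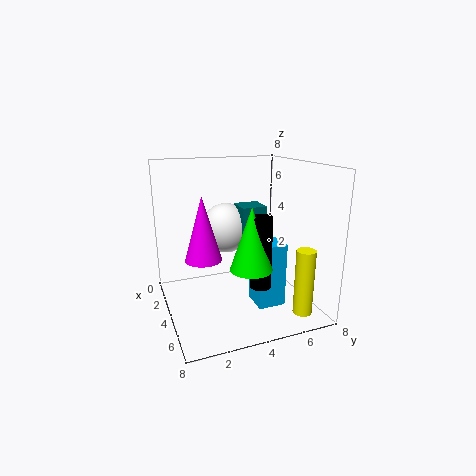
cx_1 = 7
cy_1 = 3.5
cz_1 = 3.5
r_1 = 1
cx_2 = 7
cy_2 = 6.5
cz_2 = 0.5
r_2 = 0.5
cx_3 = 2
cy_3 = 4.5
cz_3 = 3.5
d_3 = 1.5
h_3 = 2
cx_4 = 4.5
cy_4 = 4.5
w_4 = 1.5
h_4 = 3.5
cx_5 = 7
cy_5 = 4
cz_5 = 2.5
r_5 = 0.5
cx_6 = 4
cy_6 = 2
cz_6 = 3
r_6 = 1
cx_7 = 2
cy_7 = 4
cz_7 = 4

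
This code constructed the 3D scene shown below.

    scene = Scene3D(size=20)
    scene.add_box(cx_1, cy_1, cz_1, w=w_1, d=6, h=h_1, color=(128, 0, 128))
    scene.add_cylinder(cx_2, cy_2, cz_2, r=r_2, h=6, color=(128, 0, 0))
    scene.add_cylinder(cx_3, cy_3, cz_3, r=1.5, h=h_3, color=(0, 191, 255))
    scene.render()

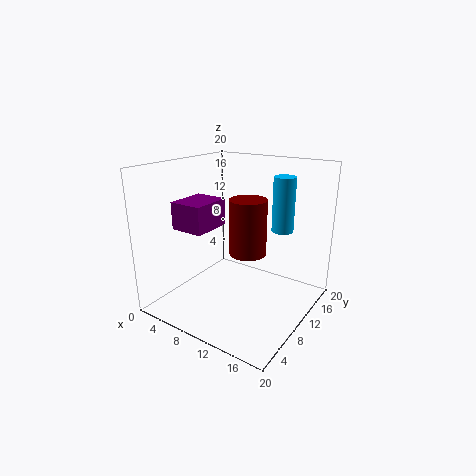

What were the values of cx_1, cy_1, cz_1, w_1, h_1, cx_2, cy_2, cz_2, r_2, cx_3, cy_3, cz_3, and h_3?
cx_1 = 1
cy_1 = 6.5
cz_1 = 10.5
w_1 = 5
h_1 = 4
cx_2 = 16
cy_2 = 3
cz_2 = 12
r_2 = 2
cx_3 = 15
cy_3 = 13.5
cz_3 = 11
h_3 = 7.5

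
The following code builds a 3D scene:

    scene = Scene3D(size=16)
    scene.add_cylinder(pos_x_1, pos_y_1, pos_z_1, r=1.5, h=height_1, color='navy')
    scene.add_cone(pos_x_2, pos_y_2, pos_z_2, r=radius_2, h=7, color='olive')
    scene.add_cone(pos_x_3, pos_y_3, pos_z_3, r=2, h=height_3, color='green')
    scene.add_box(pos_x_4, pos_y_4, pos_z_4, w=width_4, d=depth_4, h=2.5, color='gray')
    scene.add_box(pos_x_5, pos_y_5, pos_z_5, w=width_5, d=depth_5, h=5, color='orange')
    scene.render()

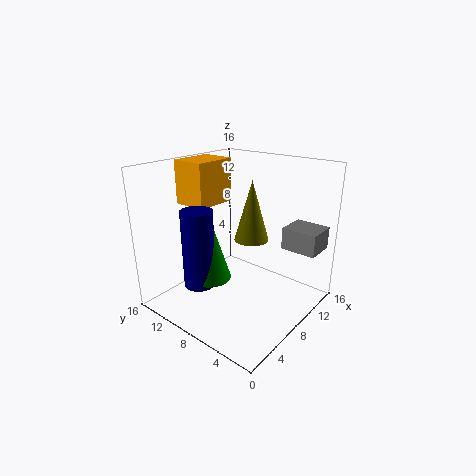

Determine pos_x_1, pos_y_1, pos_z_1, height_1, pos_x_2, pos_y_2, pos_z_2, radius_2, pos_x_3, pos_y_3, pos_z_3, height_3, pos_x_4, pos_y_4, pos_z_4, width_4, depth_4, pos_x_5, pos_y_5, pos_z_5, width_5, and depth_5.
pos_x_1 = 1.5
pos_y_1 = 7.5
pos_z_1 = 5.5
height_1 = 7.5
pos_x_2 = 10.5
pos_y_2 = 8
pos_z_2 = 7
radius_2 = 2
pos_x_3 = 2.5
pos_y_3 = 7
pos_z_3 = 6
height_3 = 6.5
pos_x_4 = 11.5
pos_y_4 = 0.5
pos_z_4 = 6.5
width_4 = 3.5
depth_4 = 4
pos_x_5 = 6
pos_y_5 = 11.5
pos_z_5 = 11
width_5 = 5
depth_5 = 4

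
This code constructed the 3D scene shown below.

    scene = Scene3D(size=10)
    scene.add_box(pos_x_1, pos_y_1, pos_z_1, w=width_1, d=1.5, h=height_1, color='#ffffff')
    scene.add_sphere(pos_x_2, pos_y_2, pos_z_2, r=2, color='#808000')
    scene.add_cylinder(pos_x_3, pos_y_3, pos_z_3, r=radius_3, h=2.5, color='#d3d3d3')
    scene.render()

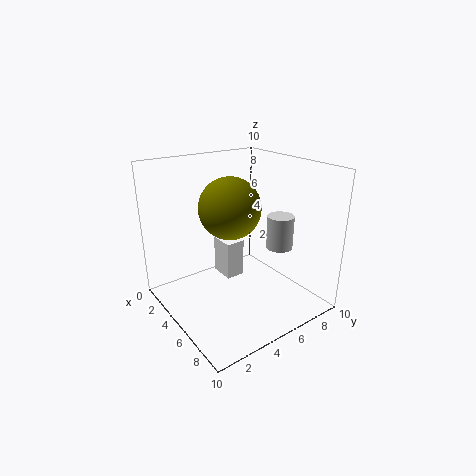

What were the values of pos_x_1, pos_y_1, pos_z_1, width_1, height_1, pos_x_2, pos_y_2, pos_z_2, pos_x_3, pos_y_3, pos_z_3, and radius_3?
pos_x_1 = 1, pos_y_1 = 5.5, pos_z_1 = 0.5, width_1 = 2, height_1 = 3, pos_x_2 = 5.5, pos_y_2 = 4, pos_z_2 = 7.5, pos_x_3 = 5.5, pos_y_3 = 8.5, pos_z_3 = 3.5, radius_3 = 1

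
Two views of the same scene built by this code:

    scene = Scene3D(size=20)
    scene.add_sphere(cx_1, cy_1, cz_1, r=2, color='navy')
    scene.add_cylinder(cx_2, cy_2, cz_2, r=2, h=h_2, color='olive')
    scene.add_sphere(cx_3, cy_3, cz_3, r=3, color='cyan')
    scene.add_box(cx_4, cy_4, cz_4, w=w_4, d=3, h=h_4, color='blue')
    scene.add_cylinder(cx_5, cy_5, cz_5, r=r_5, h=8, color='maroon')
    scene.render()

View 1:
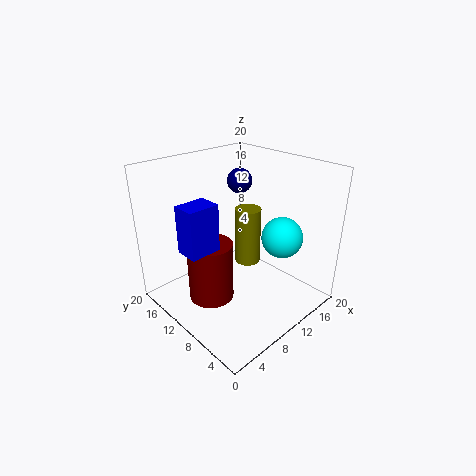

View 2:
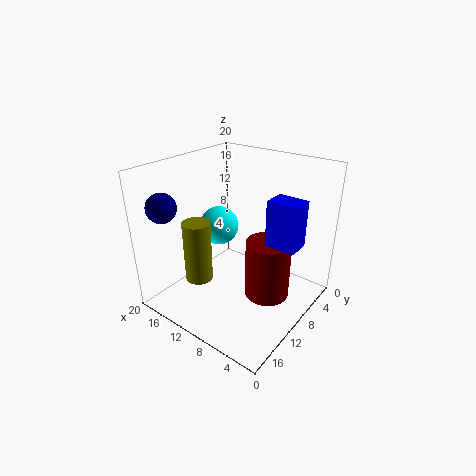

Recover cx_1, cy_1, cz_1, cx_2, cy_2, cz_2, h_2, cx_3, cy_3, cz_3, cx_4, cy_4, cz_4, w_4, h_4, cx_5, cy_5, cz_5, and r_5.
cx_1 = 17, cy_1 = 17, cz_1 = 15, cx_2 = 15, cy_2 = 13, cz_2 = 3, h_2 = 9, cx_3 = 16, cy_3 = 7, cz_3 = 9, cx_4 = 1, cy_4 = 8, cz_4 = 11, w_4 = 4, h_4 = 6, cx_5 = 5, cy_5 = 10, cz_5 = 3, r_5 = 3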